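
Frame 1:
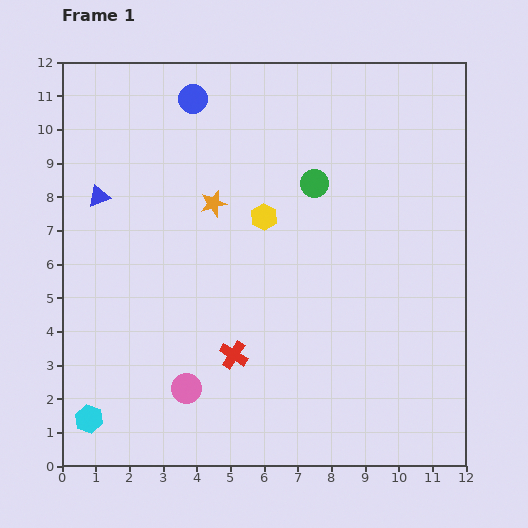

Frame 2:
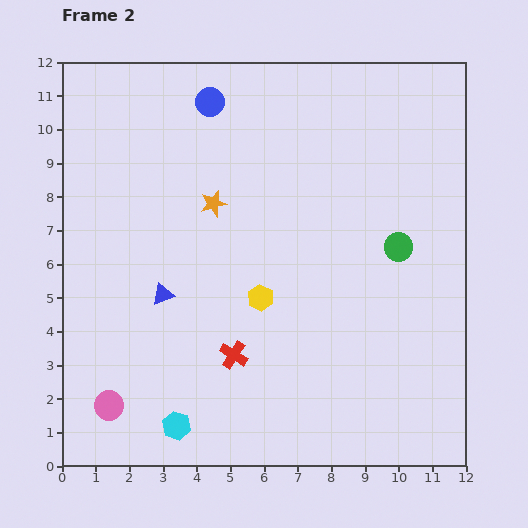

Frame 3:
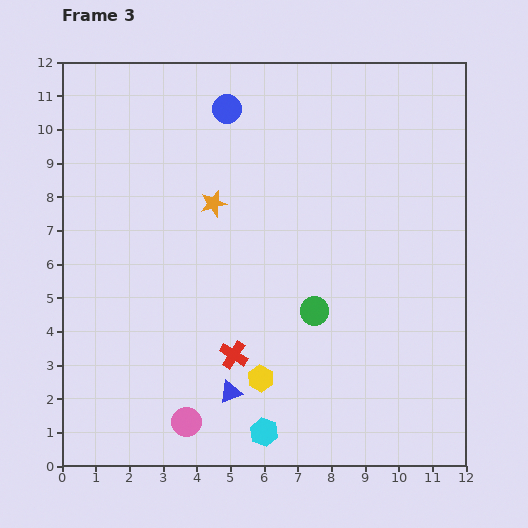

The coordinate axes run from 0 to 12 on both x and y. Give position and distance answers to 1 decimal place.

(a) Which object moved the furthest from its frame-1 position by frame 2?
the blue triangle

(moved 3.5; next 3.1)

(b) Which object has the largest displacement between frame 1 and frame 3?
the blue triangle

(moved 7.0; next 5.2)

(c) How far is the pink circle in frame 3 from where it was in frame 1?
1.0

The pink circle moved from (3.7, 2.3) to (3.7, 1.3), a distance of √(0.0² + 1.0²) ≈ 1.0.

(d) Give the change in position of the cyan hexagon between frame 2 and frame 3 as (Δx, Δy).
(2.6, -0.2)

The cyan hexagon was at (3.4, 1.2) in frame 2 and (6.0, 1.0) in frame 3.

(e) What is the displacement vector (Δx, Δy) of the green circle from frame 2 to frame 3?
(-2.5, -1.9)

The green circle was at (10.0, 6.5) in frame 2 and (7.5, 4.6) in frame 3.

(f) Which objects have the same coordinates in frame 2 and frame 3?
the orange star, the red cross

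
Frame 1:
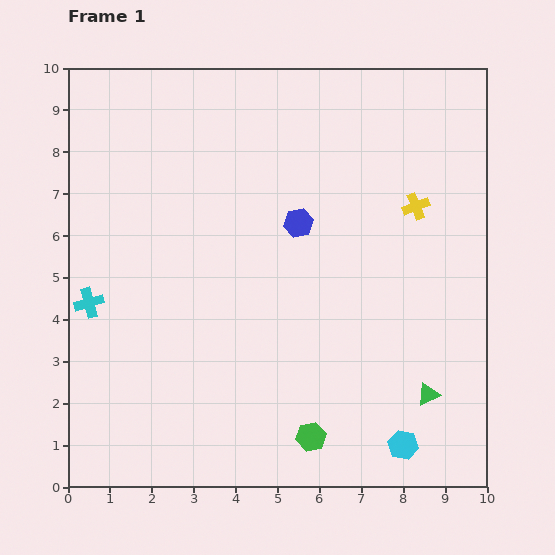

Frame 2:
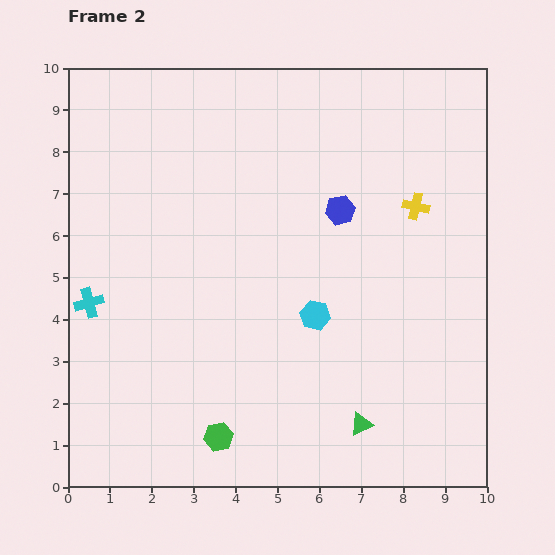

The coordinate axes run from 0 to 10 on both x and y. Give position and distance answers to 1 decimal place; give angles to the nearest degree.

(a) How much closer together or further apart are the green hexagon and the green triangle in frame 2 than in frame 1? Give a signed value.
+0.4

Distance in frame 1: 3.0. Distance in frame 2: 3.4.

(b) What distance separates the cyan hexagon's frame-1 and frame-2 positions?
3.7

The cyan hexagon moved from (8.0, 1.0) to (5.9, 4.1), a distance of √(2.1² + 3.1²) ≈ 3.7.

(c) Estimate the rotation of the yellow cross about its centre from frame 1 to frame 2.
34° clockwise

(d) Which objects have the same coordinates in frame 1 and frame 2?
the yellow cross, the cyan cross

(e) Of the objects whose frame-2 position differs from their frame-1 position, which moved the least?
the blue hexagon

(moved 1.0)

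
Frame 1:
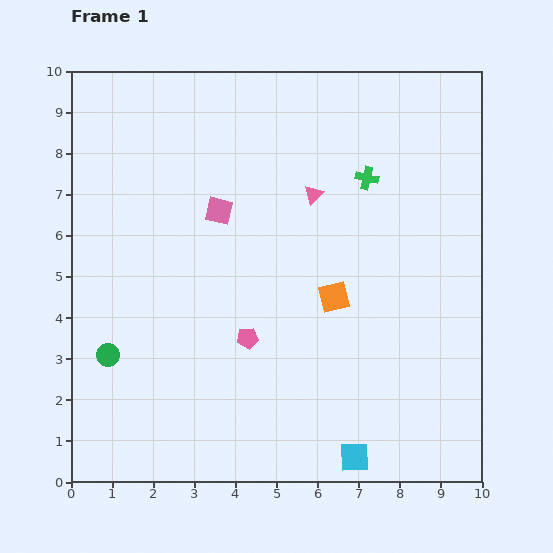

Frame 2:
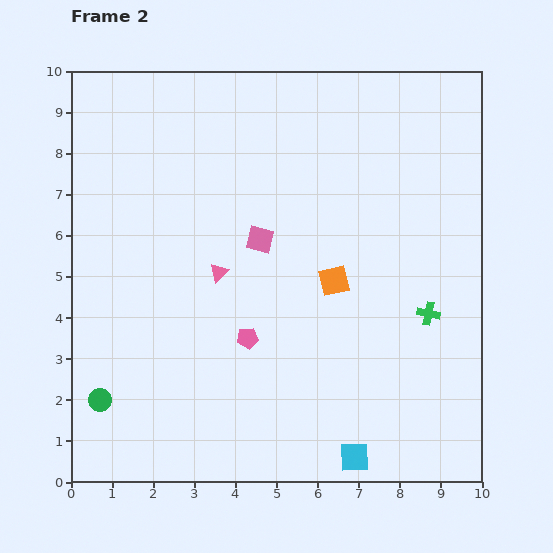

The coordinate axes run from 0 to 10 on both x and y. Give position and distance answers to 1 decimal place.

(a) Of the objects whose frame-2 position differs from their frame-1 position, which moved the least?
the orange square

(moved 0.4)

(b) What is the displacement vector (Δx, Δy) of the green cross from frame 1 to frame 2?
(1.5, -3.3)

The green cross was at (7.2, 7.4) in frame 1 and (8.7, 4.1) in frame 2.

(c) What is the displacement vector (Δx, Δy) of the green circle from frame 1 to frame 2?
(-0.2, -1.1)

The green circle was at (0.9, 3.1) in frame 1 and (0.7, 2.0) in frame 2.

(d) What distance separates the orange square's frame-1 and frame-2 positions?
0.4

The orange square moved from (6.4, 4.5) to (6.4, 4.9), a distance of √(0.0² + 0.4²) ≈ 0.4.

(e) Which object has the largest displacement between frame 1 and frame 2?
the green cross

(moved 3.6; next 3.0)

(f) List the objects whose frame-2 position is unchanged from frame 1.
the cyan square, the pink pentagon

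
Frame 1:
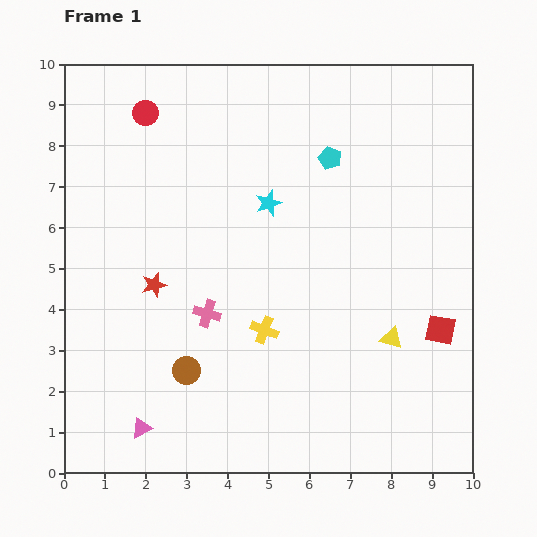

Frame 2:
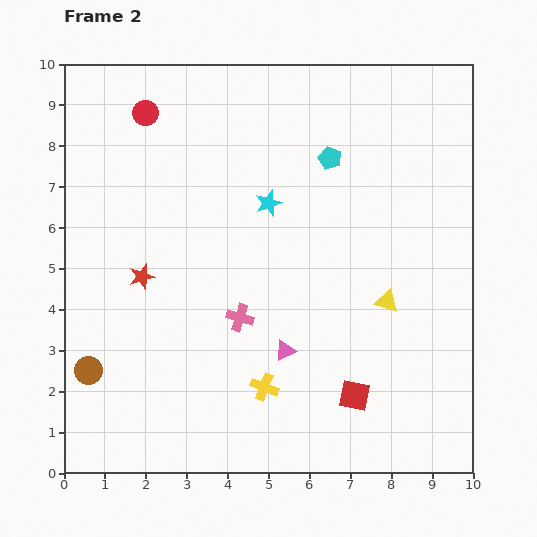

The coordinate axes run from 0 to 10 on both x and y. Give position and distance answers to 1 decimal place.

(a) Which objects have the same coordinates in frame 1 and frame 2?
the cyan pentagon, the red circle, the cyan star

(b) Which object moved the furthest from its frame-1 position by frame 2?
the pink triangle

(moved 4.0; next 2.6)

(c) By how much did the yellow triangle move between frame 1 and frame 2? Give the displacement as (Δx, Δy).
(-0.1, 0.9)

The yellow triangle was at (8.0, 3.3) in frame 1 and (7.9, 4.2) in frame 2.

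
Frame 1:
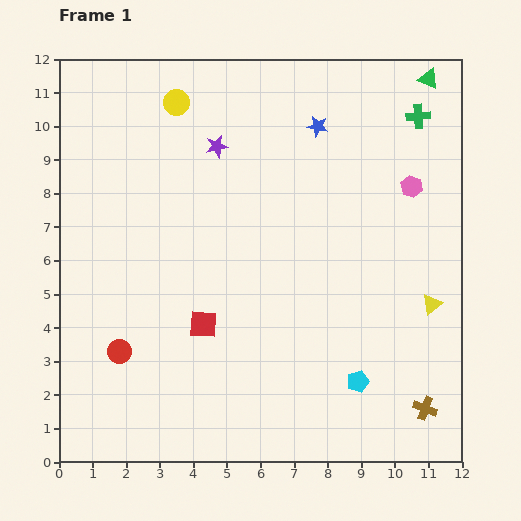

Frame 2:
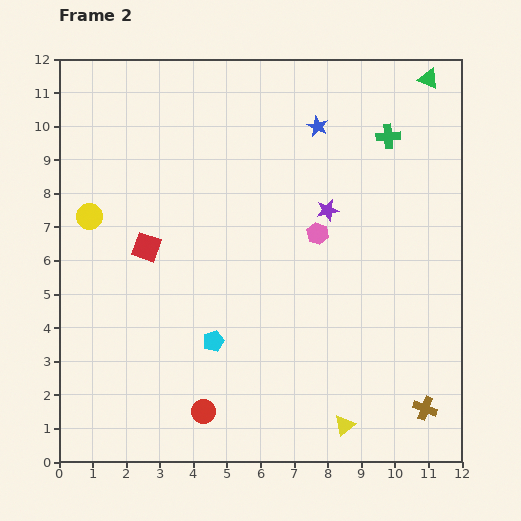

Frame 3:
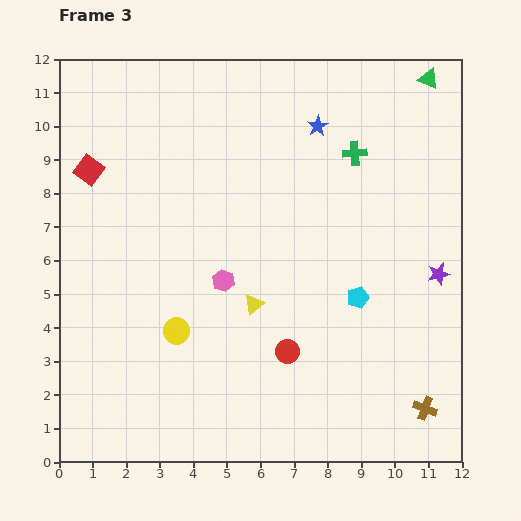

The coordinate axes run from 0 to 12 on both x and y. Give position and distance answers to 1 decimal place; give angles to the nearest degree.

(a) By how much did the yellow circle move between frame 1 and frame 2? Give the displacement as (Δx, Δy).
(-2.6, -3.4)

The yellow circle was at (3.5, 10.7) in frame 1 and (0.9, 7.3) in frame 2.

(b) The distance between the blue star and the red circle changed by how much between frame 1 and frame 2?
+0.3

Distance in frame 1: 8.9. Distance in frame 2: 9.2.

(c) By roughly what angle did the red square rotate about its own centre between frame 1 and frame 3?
33° clockwise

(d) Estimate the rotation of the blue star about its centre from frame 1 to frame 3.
31° clockwise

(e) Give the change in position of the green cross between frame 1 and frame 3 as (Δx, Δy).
(-1.9, -1.1)

The green cross was at (10.7, 10.3) in frame 1 and (8.8, 9.2) in frame 3.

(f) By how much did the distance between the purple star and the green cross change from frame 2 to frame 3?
+1.6

Distance in frame 2: 2.8. Distance in frame 3: 4.4.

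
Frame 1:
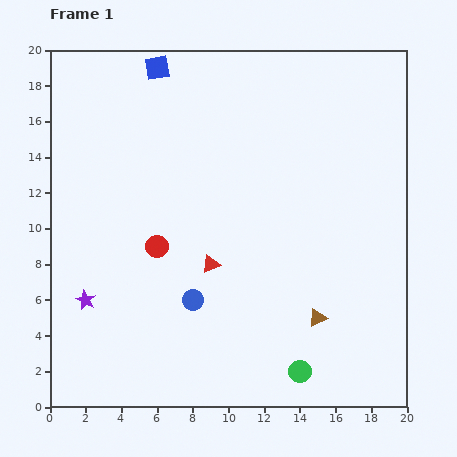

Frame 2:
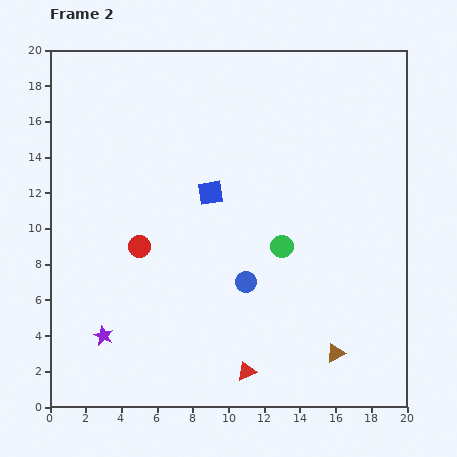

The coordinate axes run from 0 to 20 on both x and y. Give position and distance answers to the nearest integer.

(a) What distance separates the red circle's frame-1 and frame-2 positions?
1

The red circle moved from (6, 9) to (5, 9), a distance of √(1² + 0²) ≈ 1.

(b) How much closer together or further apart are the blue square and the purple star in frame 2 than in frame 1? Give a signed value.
-4

Distance in frame 1: 14. Distance in frame 2: 10.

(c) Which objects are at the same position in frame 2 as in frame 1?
none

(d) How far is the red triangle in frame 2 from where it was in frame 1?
6

The red triangle moved from (9, 8) to (11, 2), a distance of √(2² + 6²) ≈ 6.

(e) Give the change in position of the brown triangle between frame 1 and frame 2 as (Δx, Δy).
(1, -2)

The brown triangle was at (15, 5) in frame 1 and (16, 3) in frame 2.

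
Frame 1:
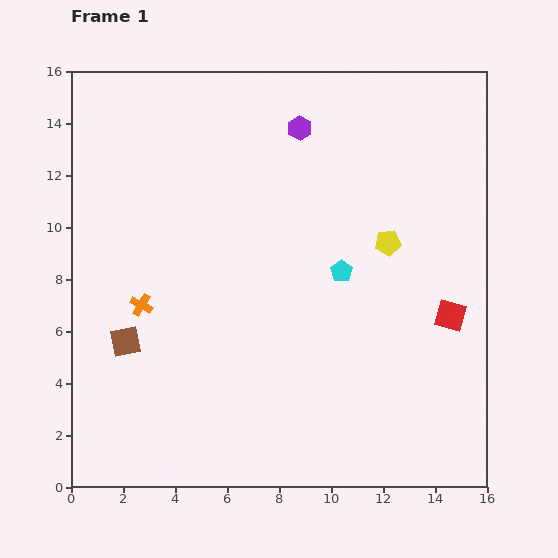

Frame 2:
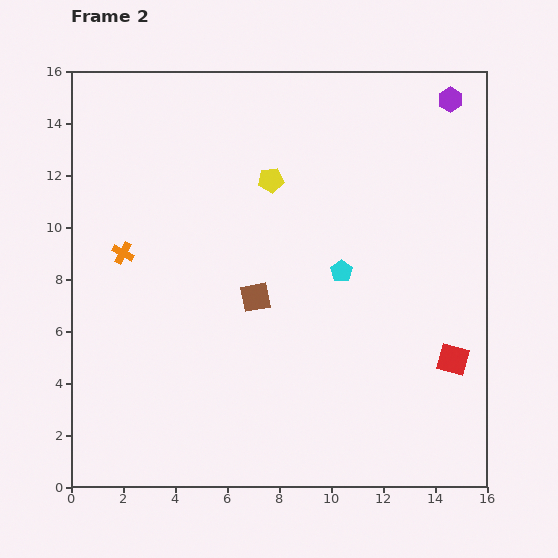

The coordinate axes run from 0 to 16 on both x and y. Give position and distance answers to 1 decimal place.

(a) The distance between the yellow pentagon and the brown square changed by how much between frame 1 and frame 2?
-6.3

Distance in frame 1: 10.8. Distance in frame 2: 4.5.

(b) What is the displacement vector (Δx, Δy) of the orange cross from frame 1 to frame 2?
(-0.7, 2.0)

The orange cross was at (2.7, 7.0) in frame 1 and (2.0, 9.0) in frame 2.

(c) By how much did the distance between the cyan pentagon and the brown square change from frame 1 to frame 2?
-5.3

Distance in frame 1: 8.7. Distance in frame 2: 3.4.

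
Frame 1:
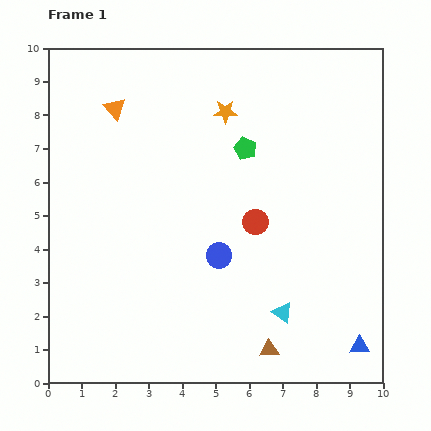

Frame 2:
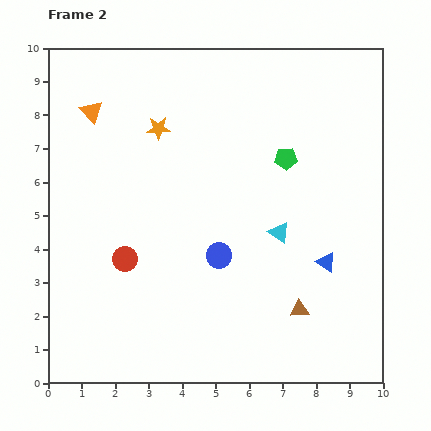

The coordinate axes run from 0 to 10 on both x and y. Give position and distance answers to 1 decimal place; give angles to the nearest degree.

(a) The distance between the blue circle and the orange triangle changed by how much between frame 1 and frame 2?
+0.3

Distance in frame 1: 5.4. Distance in frame 2: 5.7.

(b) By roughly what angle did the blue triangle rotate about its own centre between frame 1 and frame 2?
34° clockwise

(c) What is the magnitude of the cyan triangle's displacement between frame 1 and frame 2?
2.4

The cyan triangle moved from (7.0, 2.1) to (6.9, 4.5), a distance of √(0.1² + 2.4²) ≈ 2.4.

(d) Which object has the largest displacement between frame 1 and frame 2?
the red circle

(moved 4.1; next 2.7)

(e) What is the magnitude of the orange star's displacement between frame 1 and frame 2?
2.1

The orange star moved from (5.3, 8.1) to (3.3, 7.6), a distance of √(2.0² + 0.5²) ≈ 2.1.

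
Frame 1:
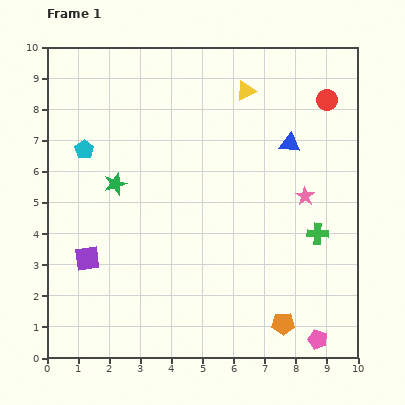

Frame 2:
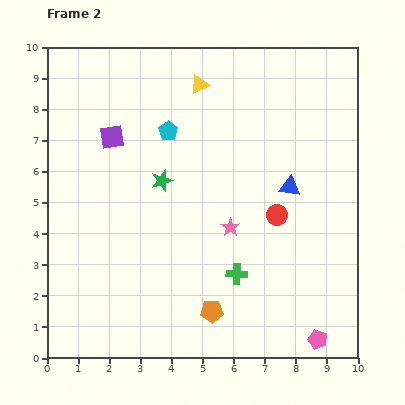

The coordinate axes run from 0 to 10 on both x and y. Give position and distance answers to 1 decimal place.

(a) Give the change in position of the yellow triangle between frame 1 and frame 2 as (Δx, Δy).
(-1.5, 0.2)

The yellow triangle was at (6.4, 8.6) in frame 1 and (4.9, 8.8) in frame 2.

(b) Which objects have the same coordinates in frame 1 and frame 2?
the pink pentagon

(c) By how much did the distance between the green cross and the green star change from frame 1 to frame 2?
-2.9

Distance in frame 1: 6.7. Distance in frame 2: 3.8.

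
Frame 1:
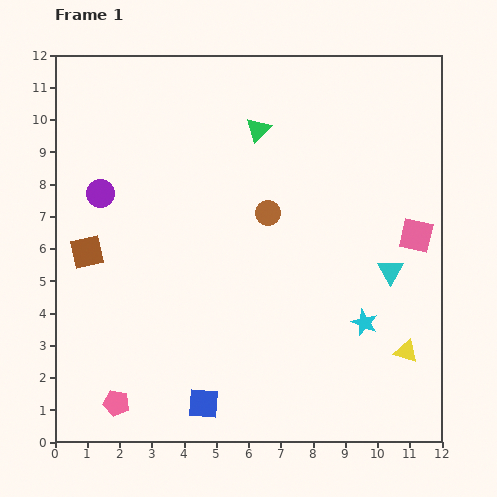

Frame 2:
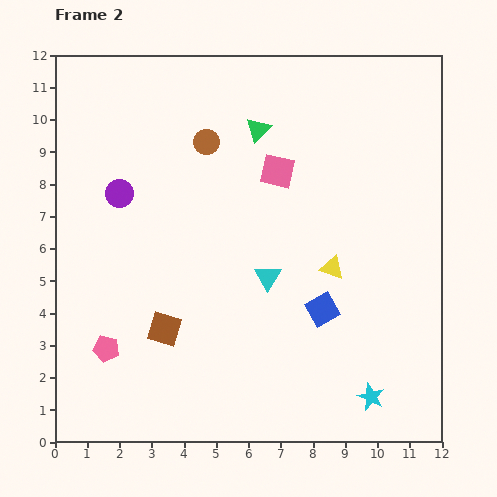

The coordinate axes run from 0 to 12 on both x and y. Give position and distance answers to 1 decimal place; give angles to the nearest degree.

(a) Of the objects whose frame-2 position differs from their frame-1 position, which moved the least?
the purple circle

(moved 0.6)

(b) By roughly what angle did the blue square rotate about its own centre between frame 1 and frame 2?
33° counter-clockwise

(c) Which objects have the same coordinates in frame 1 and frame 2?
the green triangle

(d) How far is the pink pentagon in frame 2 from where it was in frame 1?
1.7

The pink pentagon moved from (1.9, 1.2) to (1.6, 2.9), a distance of √(0.3² + 1.7²) ≈ 1.7.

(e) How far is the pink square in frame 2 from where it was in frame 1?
4.7

The pink square moved from (11.2, 6.4) to (6.9, 8.4), a distance of √(4.3² + 2.0²) ≈ 4.7.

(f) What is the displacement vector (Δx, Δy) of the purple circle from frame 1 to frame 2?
(0.6, 0.0)

The purple circle was at (1.4, 7.7) in frame 1 and (2.0, 7.7) in frame 2.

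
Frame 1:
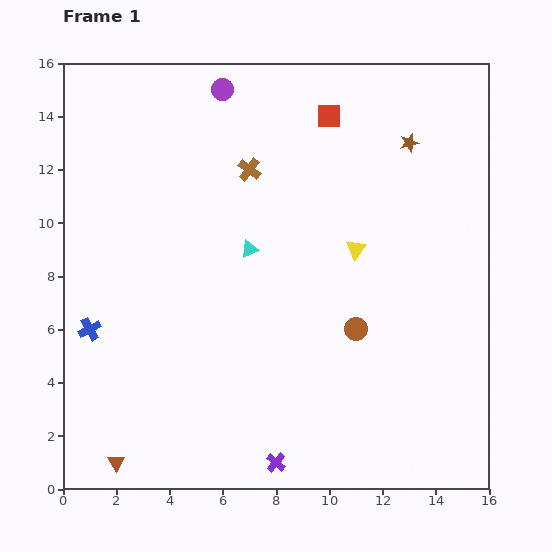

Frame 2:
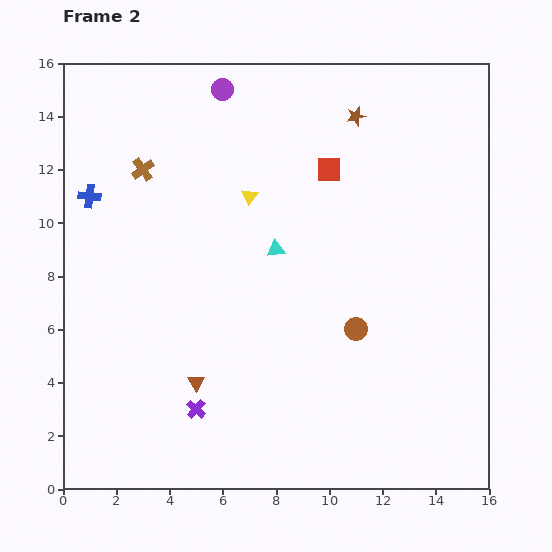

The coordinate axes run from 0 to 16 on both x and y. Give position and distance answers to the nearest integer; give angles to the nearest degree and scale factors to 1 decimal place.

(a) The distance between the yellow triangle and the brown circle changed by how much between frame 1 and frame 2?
+3

Distance in frame 1: 3. Distance in frame 2: 6.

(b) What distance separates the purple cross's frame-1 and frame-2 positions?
4

The purple cross moved from (8, 1) to (5, 3), a distance of √(3² + 2²) ≈ 4.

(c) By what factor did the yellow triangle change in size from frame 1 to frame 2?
0.8×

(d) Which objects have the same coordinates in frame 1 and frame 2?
the brown circle, the purple circle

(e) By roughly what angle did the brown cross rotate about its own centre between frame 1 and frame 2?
17° clockwise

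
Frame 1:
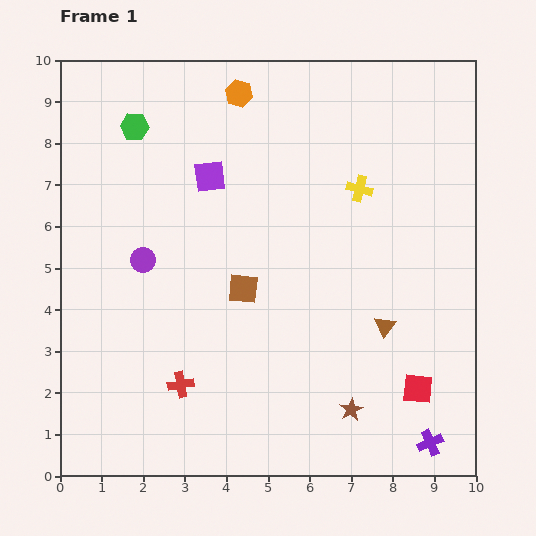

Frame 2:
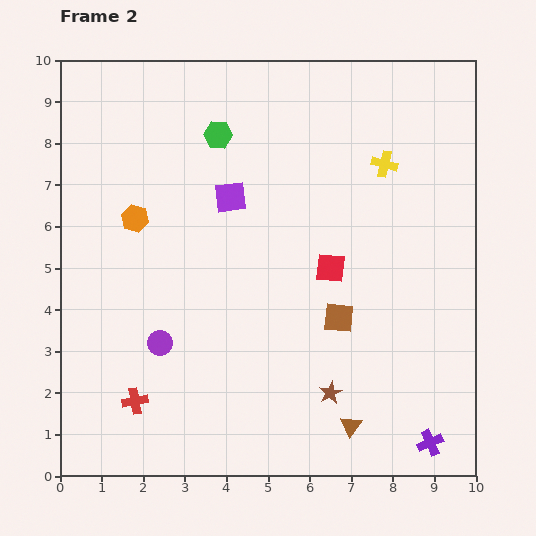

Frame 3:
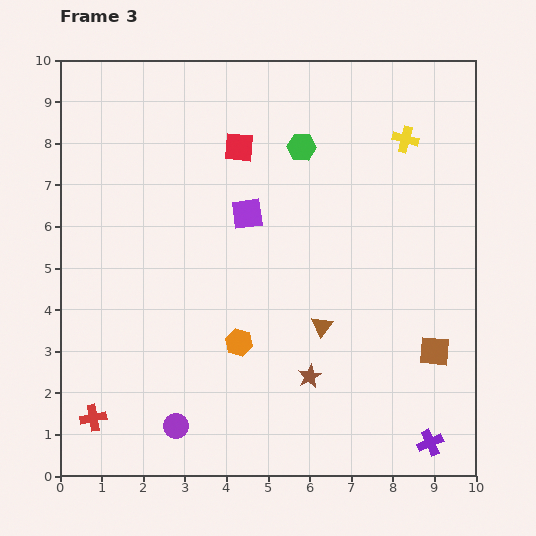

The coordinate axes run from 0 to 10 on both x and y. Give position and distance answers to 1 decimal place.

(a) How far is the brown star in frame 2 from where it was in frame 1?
0.6

The brown star moved from (7.0, 1.6) to (6.5, 2.0), a distance of √(0.5² + 0.4²) ≈ 0.6.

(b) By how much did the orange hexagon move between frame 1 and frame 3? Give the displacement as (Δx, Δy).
(0.0, -6.0)

The orange hexagon was at (4.3, 9.2) in frame 1 and (4.3, 3.2) in frame 3.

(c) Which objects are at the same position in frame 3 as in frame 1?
the purple cross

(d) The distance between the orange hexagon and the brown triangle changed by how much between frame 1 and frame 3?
-4.6

Distance in frame 1: 6.6. Distance in frame 3: 2.0.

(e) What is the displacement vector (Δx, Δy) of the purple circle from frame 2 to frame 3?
(0.4, -2.0)

The purple circle was at (2.4, 3.2) in frame 2 and (2.8, 1.2) in frame 3.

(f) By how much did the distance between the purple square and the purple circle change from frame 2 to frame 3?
+1.5

Distance in frame 2: 3.9. Distance in frame 3: 5.4.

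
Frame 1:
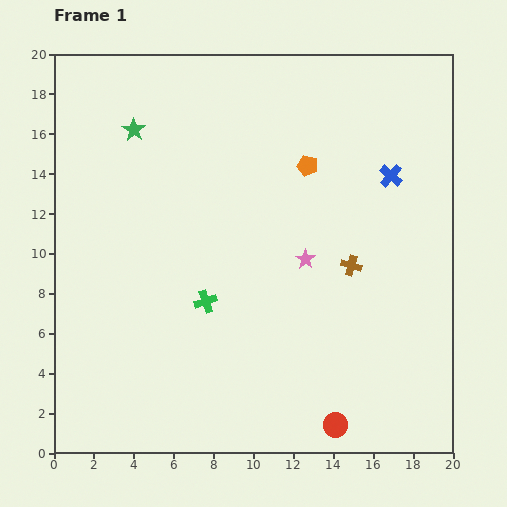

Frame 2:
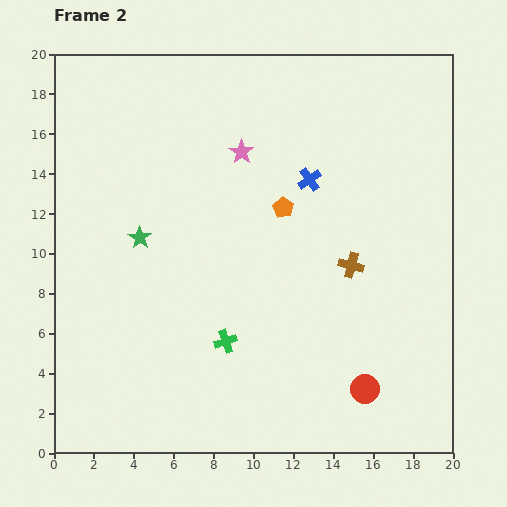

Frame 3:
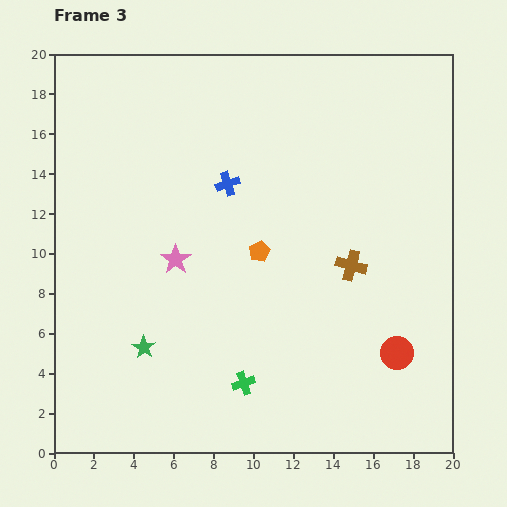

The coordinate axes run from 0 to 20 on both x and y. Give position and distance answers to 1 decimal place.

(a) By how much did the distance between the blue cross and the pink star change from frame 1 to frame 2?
-2.3

Distance in frame 1: 6.0. Distance in frame 2: 3.7.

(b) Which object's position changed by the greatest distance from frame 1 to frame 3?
the green star

(moved 10.9; next 8.2)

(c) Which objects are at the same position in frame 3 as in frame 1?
the brown cross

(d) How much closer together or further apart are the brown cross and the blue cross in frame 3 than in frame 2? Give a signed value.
+2.6

Distance in frame 2: 4.8. Distance in frame 3: 7.4.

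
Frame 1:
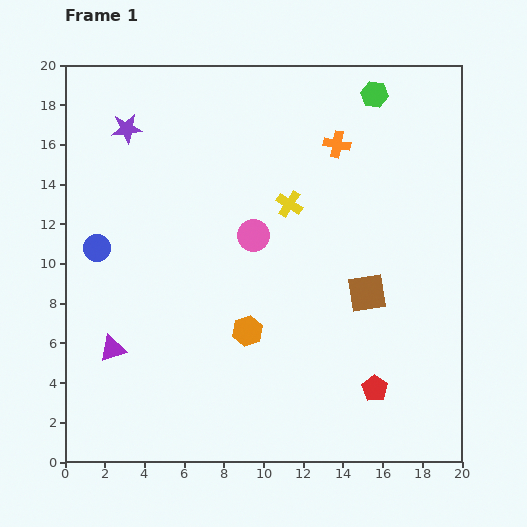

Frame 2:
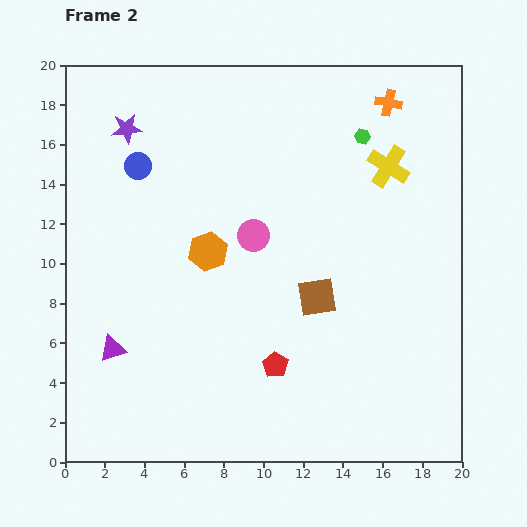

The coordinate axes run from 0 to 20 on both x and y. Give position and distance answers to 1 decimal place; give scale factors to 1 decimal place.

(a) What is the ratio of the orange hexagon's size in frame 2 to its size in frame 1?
1.3×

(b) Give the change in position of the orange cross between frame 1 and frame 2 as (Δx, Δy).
(2.6, 2.1)

The orange cross was at (13.7, 16.0) in frame 1 and (16.3, 18.1) in frame 2.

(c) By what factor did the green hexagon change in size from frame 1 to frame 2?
0.6×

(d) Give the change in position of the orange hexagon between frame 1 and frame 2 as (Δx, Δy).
(-2.0, 4.0)

The orange hexagon was at (9.2, 6.6) in frame 1 and (7.2, 10.6) in frame 2.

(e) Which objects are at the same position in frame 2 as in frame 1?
the purple star, the purple triangle, the pink circle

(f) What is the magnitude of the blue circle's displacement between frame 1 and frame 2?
4.6

The blue circle moved from (1.6, 10.8) to (3.7, 14.9), a distance of √(2.1² + 4.1²) ≈ 4.6.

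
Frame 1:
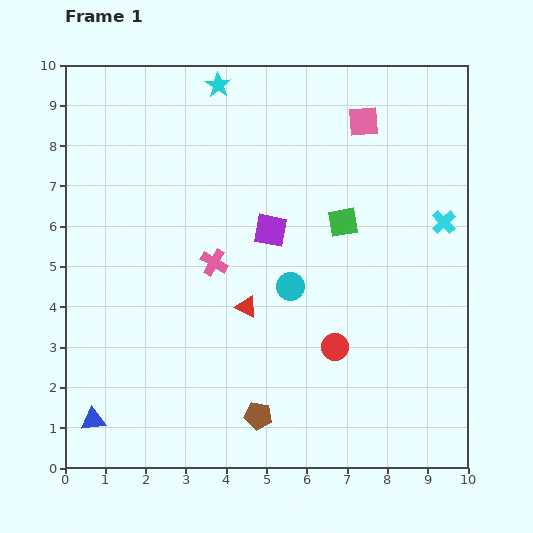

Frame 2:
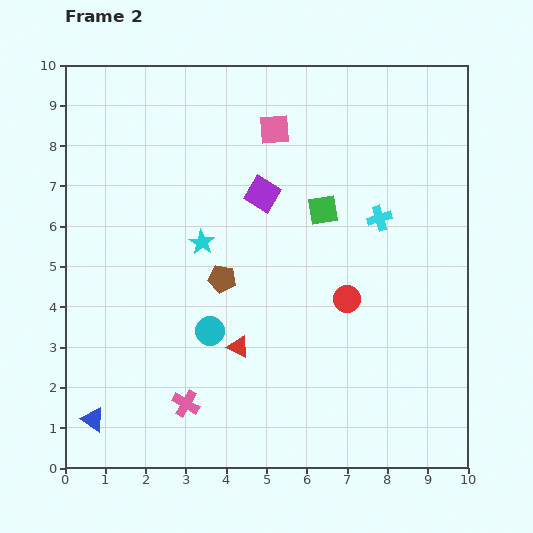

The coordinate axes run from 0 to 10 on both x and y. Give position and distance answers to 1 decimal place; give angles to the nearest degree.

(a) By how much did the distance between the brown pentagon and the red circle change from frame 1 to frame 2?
+0.6

Distance in frame 1: 2.5. Distance in frame 2: 3.1.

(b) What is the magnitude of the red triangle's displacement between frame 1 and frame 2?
1.0

The red triangle moved from (4.5, 4.0) to (4.3, 3.0), a distance of √(0.2² + 1.0²) ≈ 1.0.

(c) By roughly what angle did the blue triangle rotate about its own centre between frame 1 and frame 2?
39° clockwise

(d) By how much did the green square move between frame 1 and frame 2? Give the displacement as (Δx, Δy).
(-0.5, 0.3)

The green square was at (6.9, 6.1) in frame 1 and (6.4, 6.4) in frame 2.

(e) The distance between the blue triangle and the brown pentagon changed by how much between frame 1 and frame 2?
+0.6

Distance in frame 1: 4.1. Distance in frame 2: 4.7.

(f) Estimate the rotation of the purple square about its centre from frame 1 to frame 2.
19° clockwise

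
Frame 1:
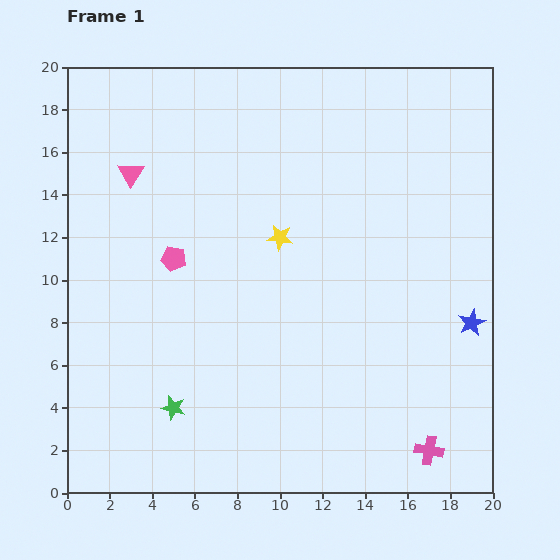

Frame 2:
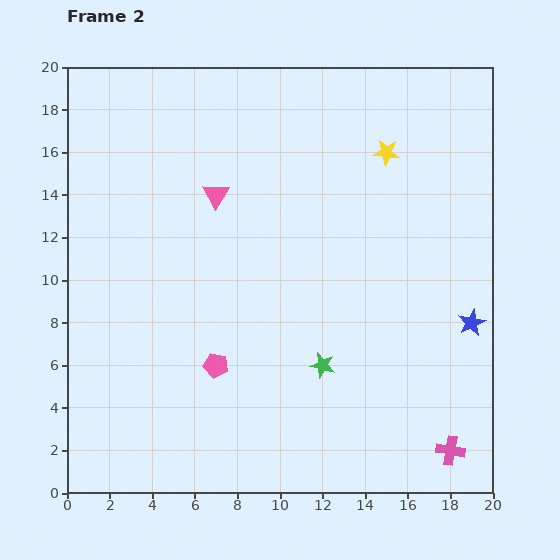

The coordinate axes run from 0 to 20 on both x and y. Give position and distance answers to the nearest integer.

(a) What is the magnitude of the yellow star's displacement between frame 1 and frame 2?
6

The yellow star moved from (10, 12) to (15, 16), a distance of √(5² + 4²) ≈ 6.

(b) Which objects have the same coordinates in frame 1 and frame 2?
the blue star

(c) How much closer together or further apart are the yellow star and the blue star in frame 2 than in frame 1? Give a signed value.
-1

Distance in frame 1: 10. Distance in frame 2: 9.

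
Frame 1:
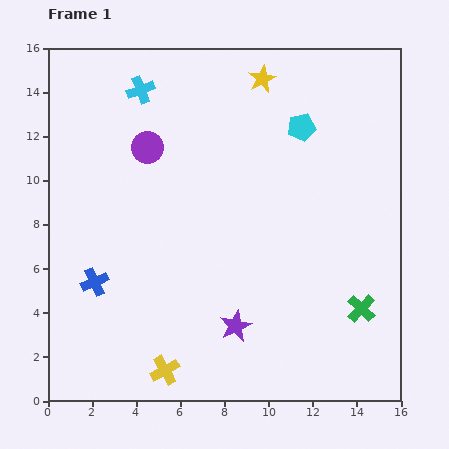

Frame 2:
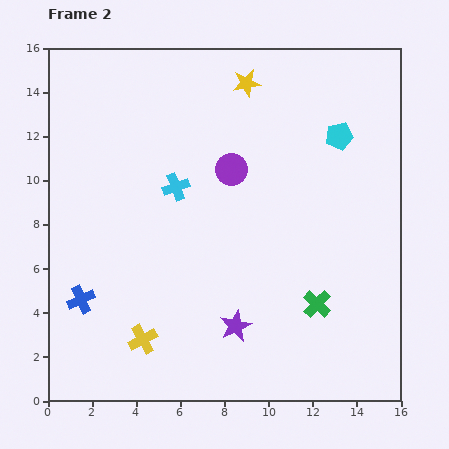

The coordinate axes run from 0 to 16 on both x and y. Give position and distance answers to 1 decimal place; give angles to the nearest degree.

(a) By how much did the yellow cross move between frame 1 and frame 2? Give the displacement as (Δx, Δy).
(-1.0, 1.4)

The yellow cross was at (5.3, 1.4) in frame 1 and (4.3, 2.8) in frame 2.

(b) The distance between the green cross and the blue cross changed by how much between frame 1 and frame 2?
-1.5

Distance in frame 1: 12.2. Distance in frame 2: 10.7.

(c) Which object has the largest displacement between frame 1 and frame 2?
the cyan cross

(moved 4.7; next 3.9)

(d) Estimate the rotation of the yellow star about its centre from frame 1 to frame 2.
18° clockwise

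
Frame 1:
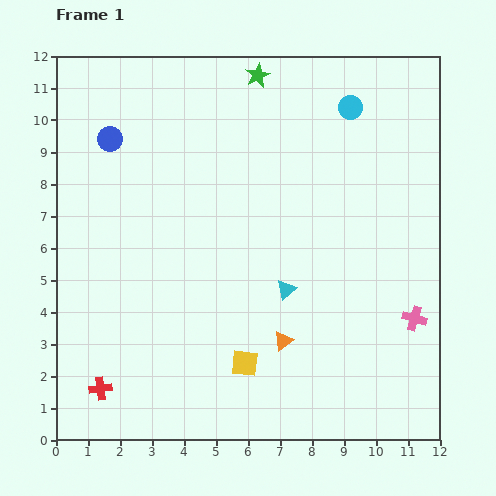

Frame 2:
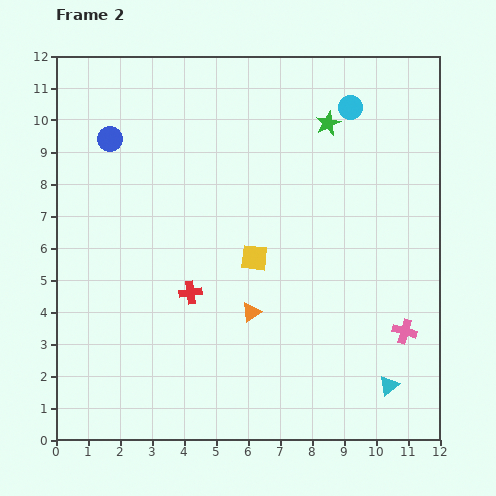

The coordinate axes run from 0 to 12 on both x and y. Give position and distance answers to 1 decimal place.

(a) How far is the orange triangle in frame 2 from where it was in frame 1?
1.3

The orange triangle moved from (7.1, 3.1) to (6.1, 4.0), a distance of √(1.0² + 0.9²) ≈ 1.3.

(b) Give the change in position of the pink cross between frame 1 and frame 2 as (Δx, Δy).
(-0.3, -0.4)

The pink cross was at (11.2, 3.8) in frame 1 and (10.9, 3.4) in frame 2.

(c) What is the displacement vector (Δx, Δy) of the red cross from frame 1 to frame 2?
(2.8, 3.0)

The red cross was at (1.4, 1.6) in frame 1 and (4.2, 4.6) in frame 2.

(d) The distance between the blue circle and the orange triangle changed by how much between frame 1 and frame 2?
-1.3

Distance in frame 1: 8.3. Distance in frame 2: 7.0.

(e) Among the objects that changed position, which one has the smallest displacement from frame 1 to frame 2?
the pink cross

(moved 0.5)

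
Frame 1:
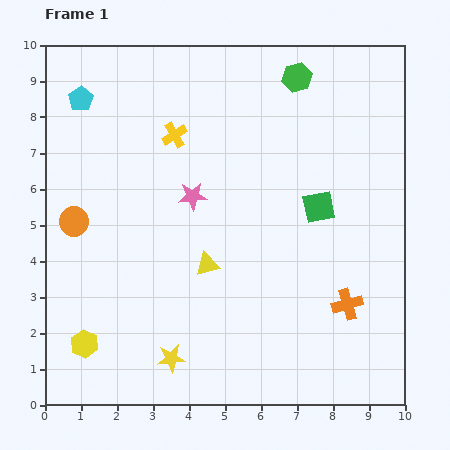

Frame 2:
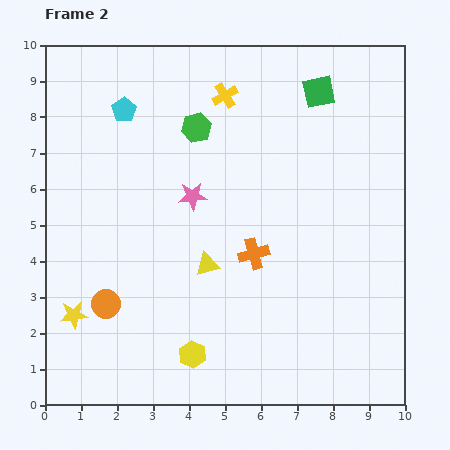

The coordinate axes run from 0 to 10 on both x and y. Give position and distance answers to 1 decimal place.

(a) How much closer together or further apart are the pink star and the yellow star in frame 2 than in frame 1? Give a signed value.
+0.2

Distance in frame 1: 4.5. Distance in frame 2: 4.7.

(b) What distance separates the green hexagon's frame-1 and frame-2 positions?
3.1

The green hexagon moved from (7.0, 9.1) to (4.2, 7.7), a distance of √(2.8² + 1.4²) ≈ 3.1.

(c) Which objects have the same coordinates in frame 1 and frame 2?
the pink star, the yellow triangle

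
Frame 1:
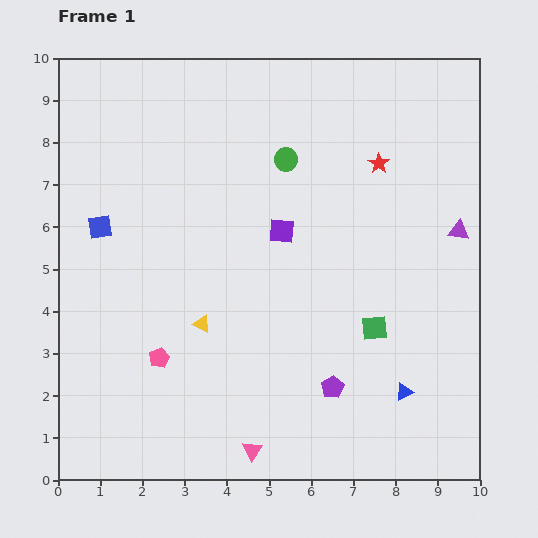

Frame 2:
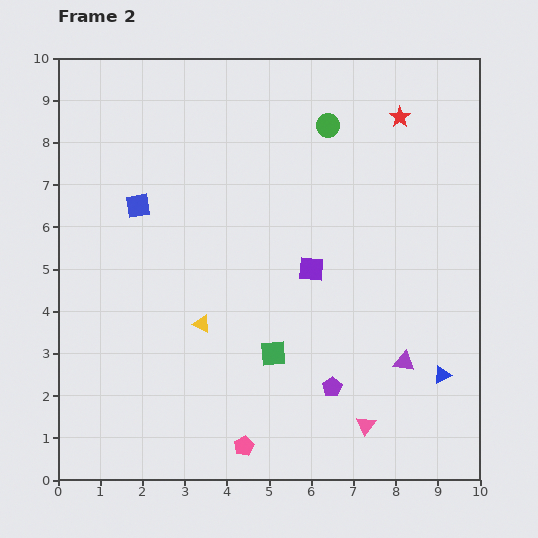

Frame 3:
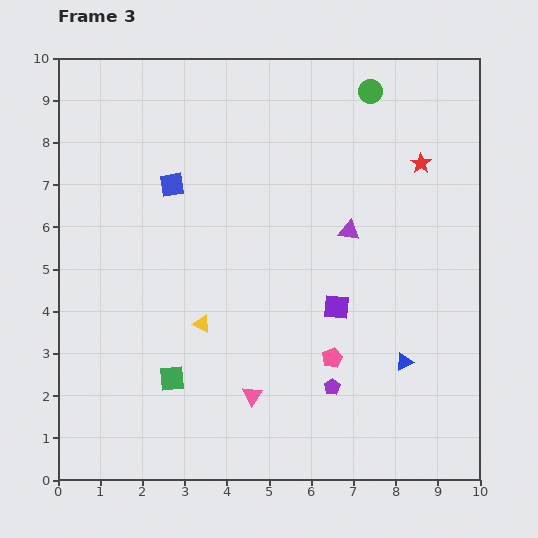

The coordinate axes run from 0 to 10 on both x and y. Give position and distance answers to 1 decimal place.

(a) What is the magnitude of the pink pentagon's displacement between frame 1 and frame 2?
2.9

The pink pentagon moved from (2.4, 2.9) to (4.4, 0.8), a distance of √(2.0² + 2.1²) ≈ 2.9.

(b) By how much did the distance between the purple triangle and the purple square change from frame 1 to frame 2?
-1.1

Distance in frame 1: 4.2. Distance in frame 2: 3.1.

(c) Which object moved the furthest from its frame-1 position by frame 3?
the green square

(moved 4.9; next 4.1)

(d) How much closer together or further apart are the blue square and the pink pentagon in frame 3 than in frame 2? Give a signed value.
-0.6

Distance in frame 2: 6.2. Distance in frame 3: 5.6.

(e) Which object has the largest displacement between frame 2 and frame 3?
the purple triangle

(moved 3.4; next 3.0)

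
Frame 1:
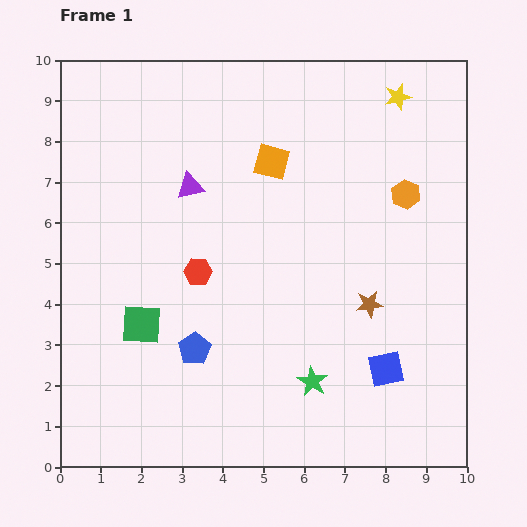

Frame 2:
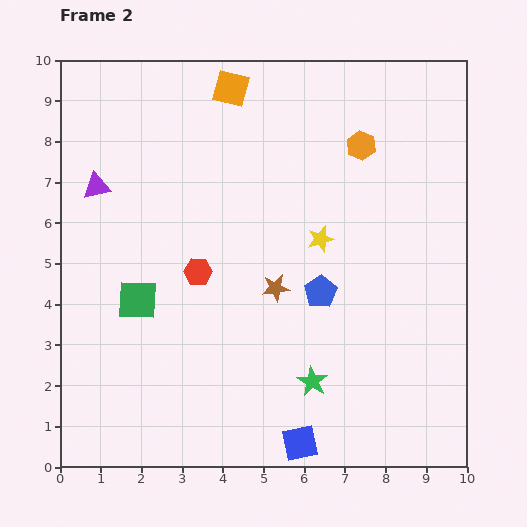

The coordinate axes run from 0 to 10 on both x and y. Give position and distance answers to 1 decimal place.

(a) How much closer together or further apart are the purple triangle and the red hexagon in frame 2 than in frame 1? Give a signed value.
+1.2

Distance in frame 1: 2.1. Distance in frame 2: 3.3.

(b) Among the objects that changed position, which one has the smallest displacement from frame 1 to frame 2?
the green square

(moved 0.6)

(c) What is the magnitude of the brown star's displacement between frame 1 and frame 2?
2.3

The brown star moved from (7.6, 4.0) to (5.3, 4.4), a distance of √(2.3² + 0.4²) ≈ 2.3.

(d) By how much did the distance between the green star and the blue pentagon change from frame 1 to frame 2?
-0.8

Distance in frame 1: 3.0. Distance in frame 2: 2.2.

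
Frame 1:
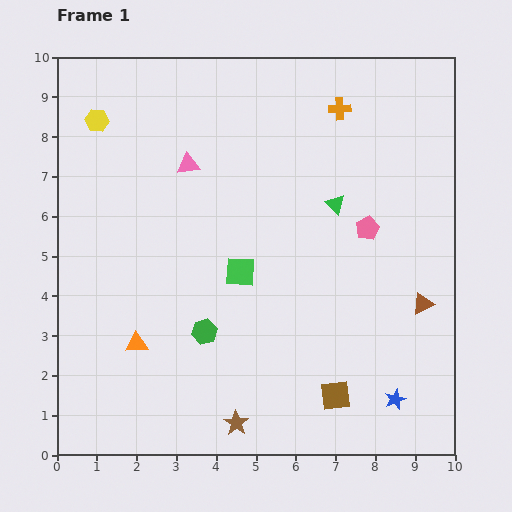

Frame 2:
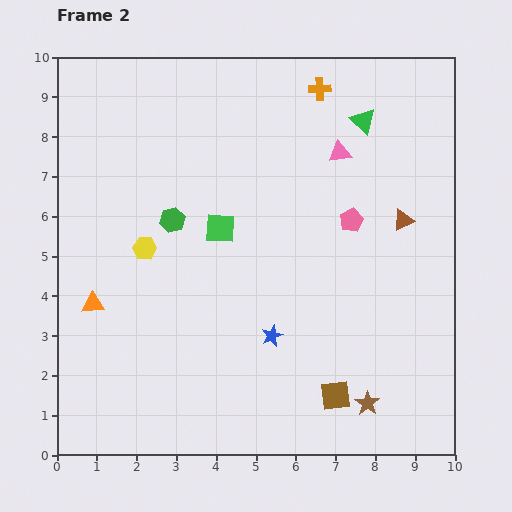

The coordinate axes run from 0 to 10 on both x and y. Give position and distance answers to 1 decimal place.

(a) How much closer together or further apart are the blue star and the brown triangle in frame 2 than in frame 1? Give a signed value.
+1.9

Distance in frame 1: 2.5. Distance in frame 2: 4.4.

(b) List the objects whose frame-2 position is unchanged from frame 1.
the brown square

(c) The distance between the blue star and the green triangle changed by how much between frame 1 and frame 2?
+0.8

Distance in frame 1: 5.1. Distance in frame 2: 5.9.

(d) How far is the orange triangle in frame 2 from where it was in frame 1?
1.5

The orange triangle moved from (2.0, 2.8) to (0.9, 3.8), a distance of √(1.1² + 1.0²) ≈ 1.5.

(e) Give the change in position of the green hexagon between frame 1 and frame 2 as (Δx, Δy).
(-0.8, 2.8)

The green hexagon was at (3.7, 3.1) in frame 1 and (2.9, 5.9) in frame 2.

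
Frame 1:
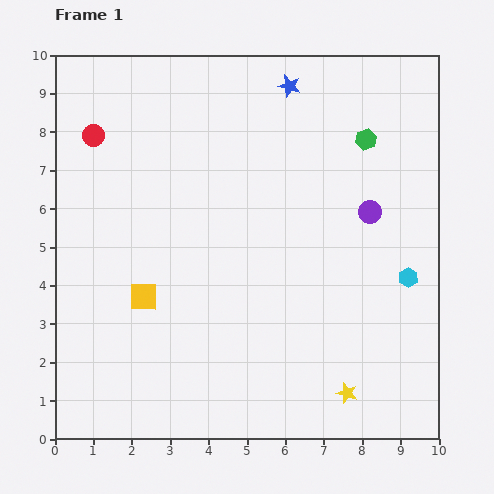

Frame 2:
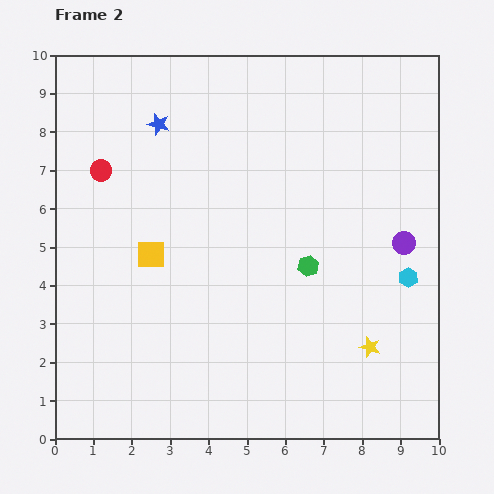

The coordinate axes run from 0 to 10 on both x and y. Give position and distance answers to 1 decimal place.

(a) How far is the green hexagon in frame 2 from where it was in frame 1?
3.6

The green hexagon moved from (8.1, 7.8) to (6.6, 4.5), a distance of √(1.5² + 3.3²) ≈ 3.6.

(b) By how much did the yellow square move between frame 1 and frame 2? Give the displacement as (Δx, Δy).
(0.2, 1.1)

The yellow square was at (2.3, 3.7) in frame 1 and (2.5, 4.8) in frame 2.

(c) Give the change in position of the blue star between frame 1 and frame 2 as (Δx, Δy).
(-3.4, -1.0)

The blue star was at (6.1, 9.2) in frame 1 and (2.7, 8.2) in frame 2.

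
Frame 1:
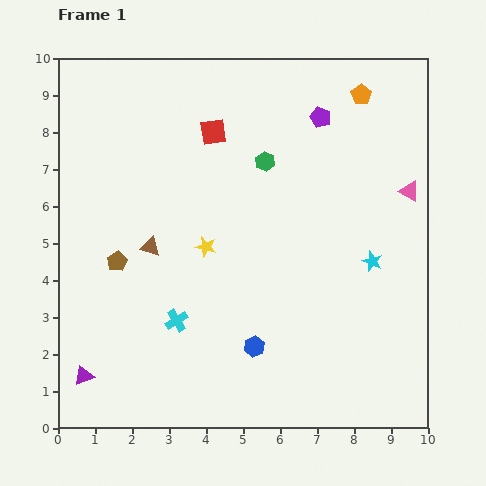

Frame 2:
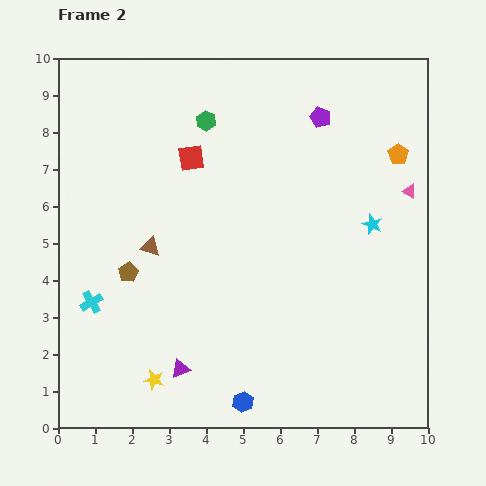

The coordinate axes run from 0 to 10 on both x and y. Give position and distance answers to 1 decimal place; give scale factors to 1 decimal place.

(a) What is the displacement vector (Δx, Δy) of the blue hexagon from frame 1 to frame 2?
(-0.3, -1.5)

The blue hexagon was at (5.3, 2.2) in frame 1 and (5.0, 0.7) in frame 2.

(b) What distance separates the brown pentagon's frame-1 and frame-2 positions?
0.4

The brown pentagon moved from (1.6, 4.5) to (1.9, 4.2), a distance of √(0.3² + 0.3²) ≈ 0.4.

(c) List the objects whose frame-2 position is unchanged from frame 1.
the purple pentagon, the pink triangle, the brown triangle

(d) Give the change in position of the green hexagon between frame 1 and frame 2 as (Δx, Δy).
(-1.6, 1.1)

The green hexagon was at (5.6, 7.2) in frame 1 and (4.0, 8.3) in frame 2.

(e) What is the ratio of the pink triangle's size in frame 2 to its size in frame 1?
0.7×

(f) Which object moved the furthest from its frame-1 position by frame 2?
the yellow star

(moved 3.9; next 2.6)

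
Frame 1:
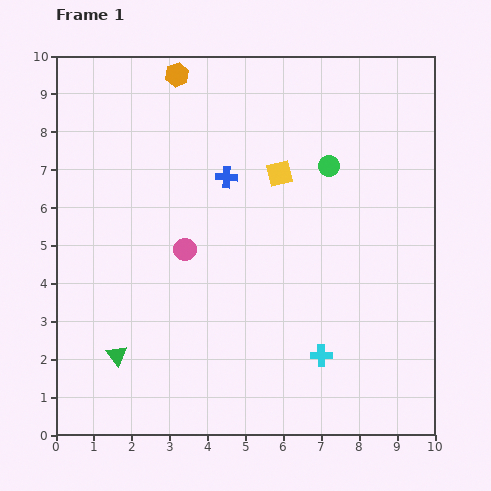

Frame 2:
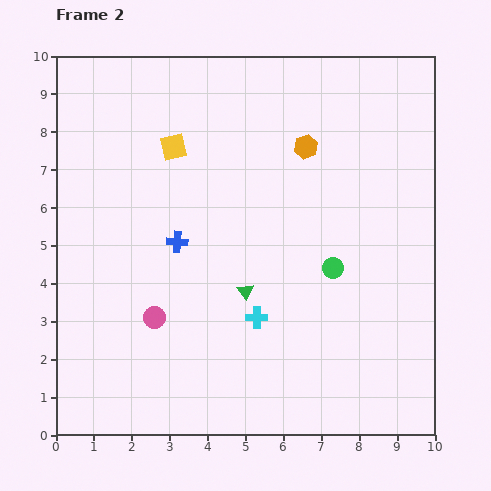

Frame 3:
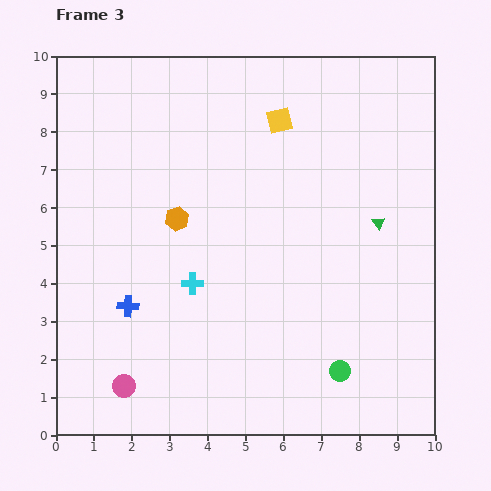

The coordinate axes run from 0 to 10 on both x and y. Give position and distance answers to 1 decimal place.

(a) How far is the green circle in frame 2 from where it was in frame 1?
2.7

The green circle moved from (7.2, 7.1) to (7.3, 4.4), a distance of √(0.1² + 2.7²) ≈ 2.7.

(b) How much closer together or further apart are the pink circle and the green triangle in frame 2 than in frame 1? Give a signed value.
-0.8

Distance in frame 1: 3.3. Distance in frame 2: 2.5.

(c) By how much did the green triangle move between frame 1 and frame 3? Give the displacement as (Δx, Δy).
(6.9, 3.5)

The green triangle was at (1.6, 2.1) in frame 1 and (8.5, 5.6) in frame 3.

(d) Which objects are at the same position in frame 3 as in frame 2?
none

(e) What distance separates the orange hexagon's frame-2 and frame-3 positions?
3.9

The orange hexagon moved from (6.6, 7.6) to (3.2, 5.7), a distance of √(3.4² + 1.9²) ≈ 3.9.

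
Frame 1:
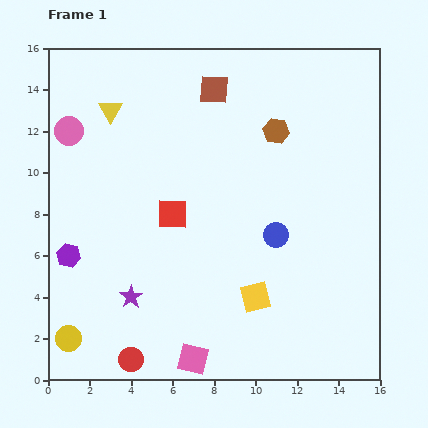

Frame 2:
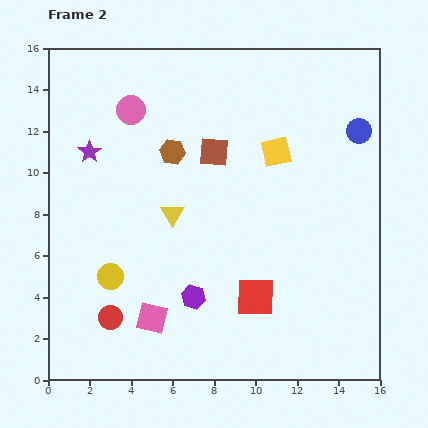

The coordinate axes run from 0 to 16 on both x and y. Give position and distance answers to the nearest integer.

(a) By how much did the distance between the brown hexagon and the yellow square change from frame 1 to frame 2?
-3

Distance in frame 1: 8. Distance in frame 2: 5.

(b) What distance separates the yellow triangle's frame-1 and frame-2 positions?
6

The yellow triangle moved from (3, 13) to (6, 8), a distance of √(3² + 5²) ≈ 6.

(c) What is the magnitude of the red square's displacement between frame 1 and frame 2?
6

The red square moved from (6, 8) to (10, 4), a distance of √(4² + 4²) ≈ 6.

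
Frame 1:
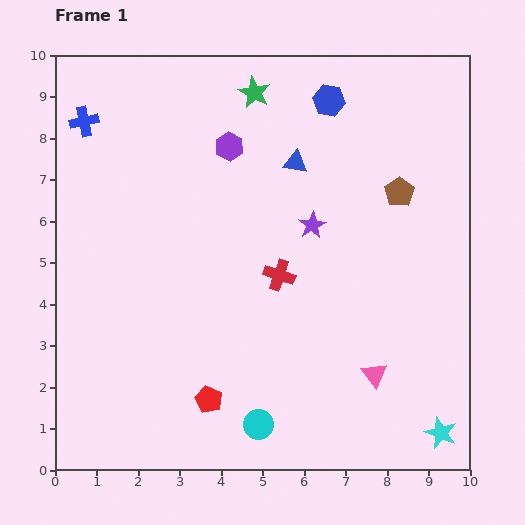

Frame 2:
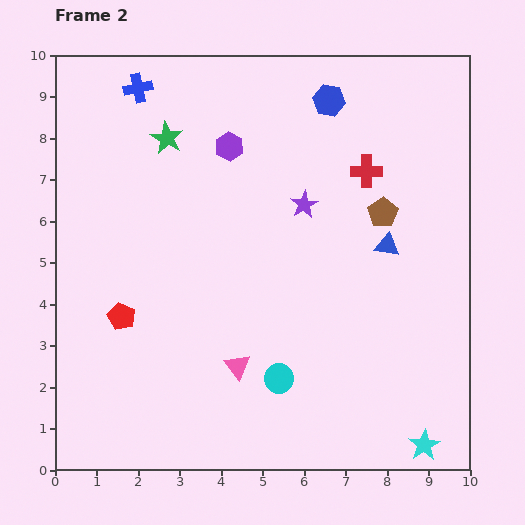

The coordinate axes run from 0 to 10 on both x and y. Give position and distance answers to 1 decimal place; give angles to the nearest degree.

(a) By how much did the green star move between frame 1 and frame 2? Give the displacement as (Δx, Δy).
(-2.1, -1.1)

The green star was at (4.8, 9.1) in frame 1 and (2.7, 8.0) in frame 2.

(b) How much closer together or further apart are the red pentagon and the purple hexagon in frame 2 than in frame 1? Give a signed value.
-1.2

Distance in frame 1: 6.1. Distance in frame 2: 4.9.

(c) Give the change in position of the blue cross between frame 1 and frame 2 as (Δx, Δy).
(1.3, 0.8)

The blue cross was at (0.7, 8.4) in frame 1 and (2.0, 9.2) in frame 2.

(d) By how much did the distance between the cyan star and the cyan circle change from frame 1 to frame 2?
-0.6

Distance in frame 1: 4.4. Distance in frame 2: 3.8.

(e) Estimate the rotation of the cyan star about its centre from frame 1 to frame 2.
19° clockwise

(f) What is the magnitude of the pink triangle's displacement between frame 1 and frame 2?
3.3

The pink triangle moved from (7.7, 2.3) to (4.4, 2.5), a distance of √(3.3² + 0.2²) ≈ 3.3.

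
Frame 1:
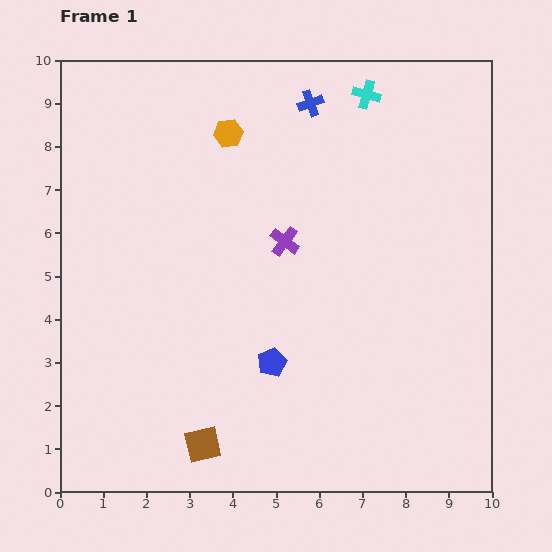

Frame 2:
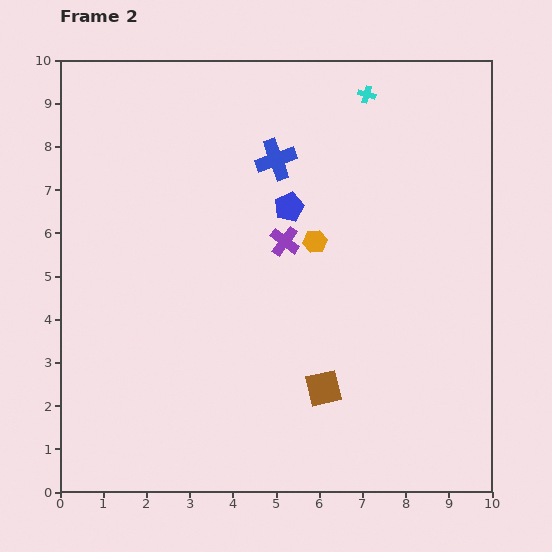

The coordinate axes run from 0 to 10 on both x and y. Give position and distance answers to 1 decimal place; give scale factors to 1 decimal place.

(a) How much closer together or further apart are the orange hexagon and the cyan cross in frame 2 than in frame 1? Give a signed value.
+0.3

Distance in frame 1: 3.3. Distance in frame 2: 3.6.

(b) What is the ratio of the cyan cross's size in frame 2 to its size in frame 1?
0.6×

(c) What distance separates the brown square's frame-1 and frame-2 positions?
3.1

The brown square moved from (3.3, 1.1) to (6.1, 2.4), a distance of √(2.8² + 1.3²) ≈ 3.1.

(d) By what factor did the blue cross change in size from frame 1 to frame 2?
1.6×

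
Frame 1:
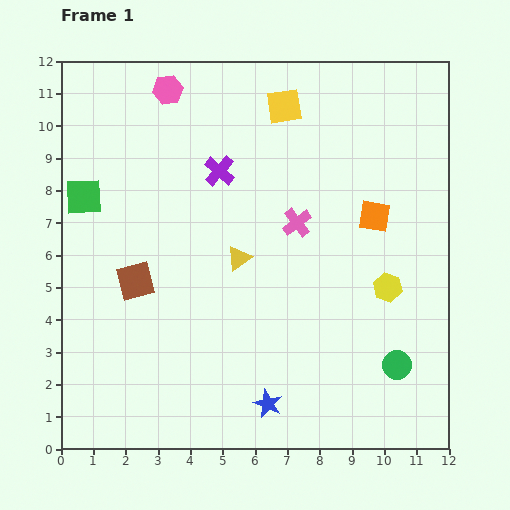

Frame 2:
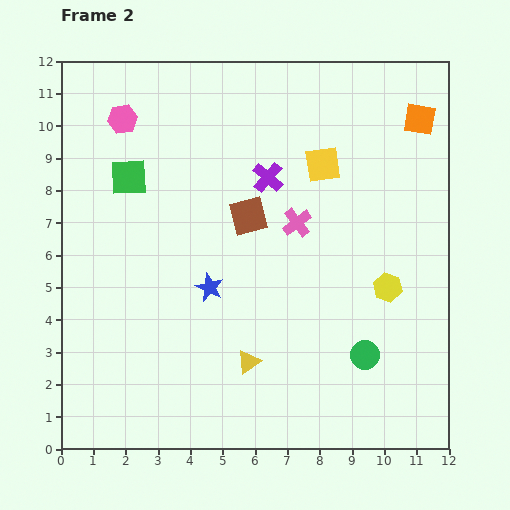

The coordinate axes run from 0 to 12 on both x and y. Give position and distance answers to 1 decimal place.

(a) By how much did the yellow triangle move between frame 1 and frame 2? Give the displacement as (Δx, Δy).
(0.3, -3.2)

The yellow triangle was at (5.5, 5.9) in frame 1 and (5.8, 2.7) in frame 2.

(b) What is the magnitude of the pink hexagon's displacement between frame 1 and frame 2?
1.7

The pink hexagon moved from (3.3, 11.1) to (1.9, 10.2), a distance of √(1.4² + 0.9²) ≈ 1.7.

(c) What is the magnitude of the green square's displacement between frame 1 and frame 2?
1.5

The green square moved from (0.7, 7.8) to (2.1, 8.4), a distance of √(1.4² + 0.6²) ≈ 1.5.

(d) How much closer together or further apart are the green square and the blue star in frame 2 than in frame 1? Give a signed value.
-4.4

Distance in frame 1: 8.6. Distance in frame 2: 4.2.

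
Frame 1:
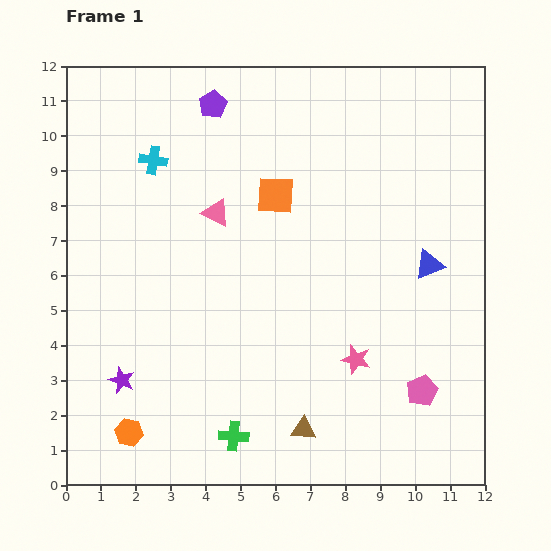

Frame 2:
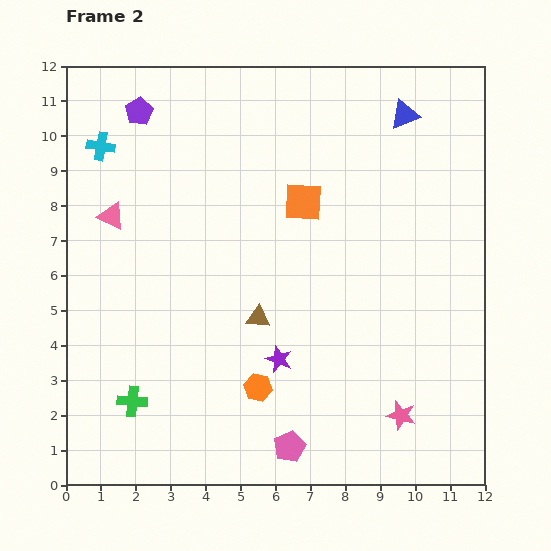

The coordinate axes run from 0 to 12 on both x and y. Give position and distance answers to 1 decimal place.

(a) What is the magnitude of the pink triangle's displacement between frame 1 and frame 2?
3.0

The pink triangle moved from (4.3, 7.8) to (1.3, 7.7), a distance of √(3.0² + 0.1²) ≈ 3.0.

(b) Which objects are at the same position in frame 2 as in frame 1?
none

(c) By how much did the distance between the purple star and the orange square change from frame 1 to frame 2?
-2.3

Distance in frame 1: 6.9. Distance in frame 2: 4.6.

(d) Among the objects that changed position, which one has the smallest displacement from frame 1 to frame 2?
the orange square

(moved 0.8)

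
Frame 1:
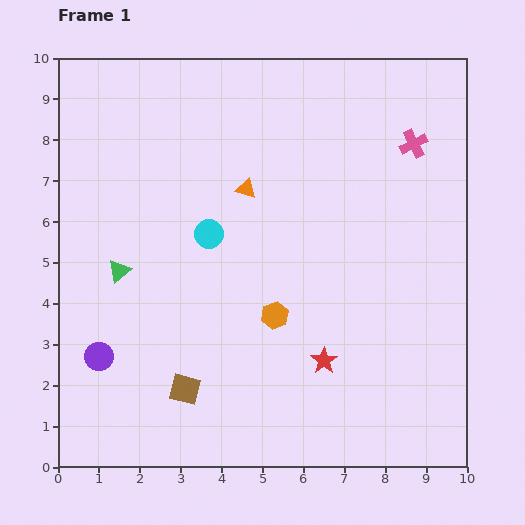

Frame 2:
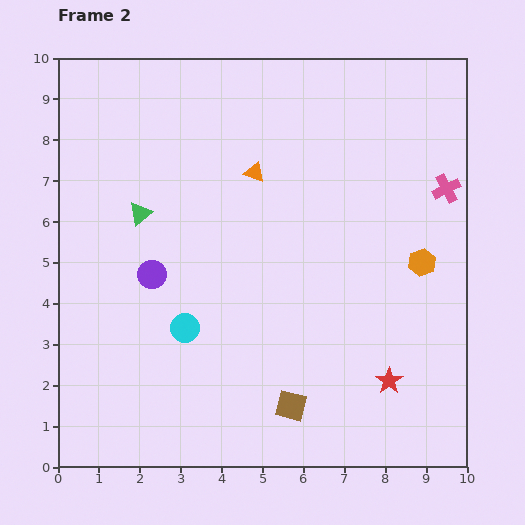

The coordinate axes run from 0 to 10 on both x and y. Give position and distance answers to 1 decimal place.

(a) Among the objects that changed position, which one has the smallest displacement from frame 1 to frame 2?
the orange triangle

(moved 0.4)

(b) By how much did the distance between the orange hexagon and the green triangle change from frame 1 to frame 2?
+3.0

Distance in frame 1: 4.0. Distance in frame 2: 7.0.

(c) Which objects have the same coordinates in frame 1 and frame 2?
none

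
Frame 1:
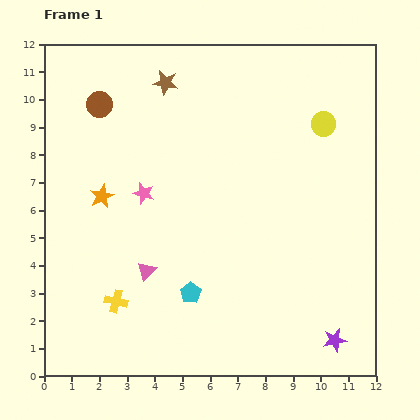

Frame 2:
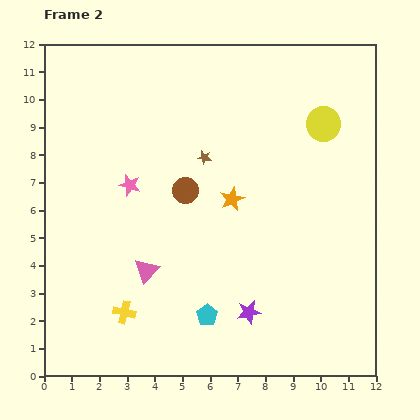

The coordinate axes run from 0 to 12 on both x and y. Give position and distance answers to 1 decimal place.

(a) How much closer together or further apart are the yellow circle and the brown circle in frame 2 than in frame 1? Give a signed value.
-2.6

Distance in frame 1: 8.1. Distance in frame 2: 5.5.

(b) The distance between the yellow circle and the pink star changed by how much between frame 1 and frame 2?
+0.3

Distance in frame 1: 7.0. Distance in frame 2: 7.3.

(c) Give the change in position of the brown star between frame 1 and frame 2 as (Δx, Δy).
(1.4, -2.7)

The brown star was at (4.4, 10.6) in frame 1 and (5.8, 7.9) in frame 2.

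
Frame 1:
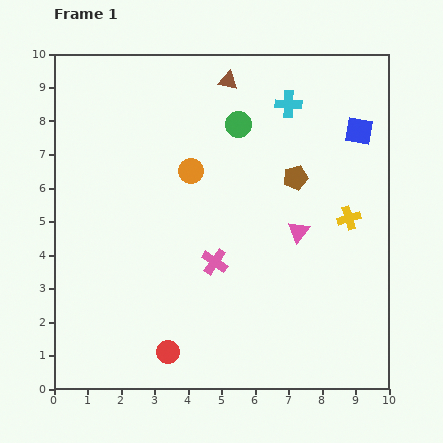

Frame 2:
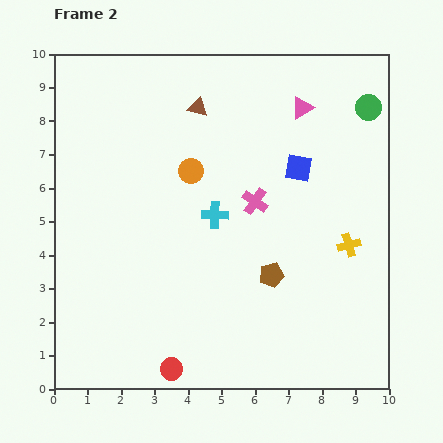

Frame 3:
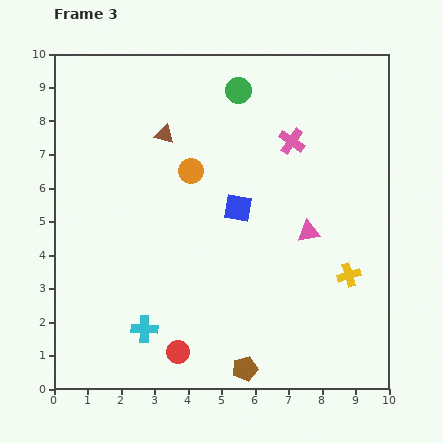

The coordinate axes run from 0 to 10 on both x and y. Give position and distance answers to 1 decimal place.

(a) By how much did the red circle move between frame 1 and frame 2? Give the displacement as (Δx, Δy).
(0.1, -0.5)

The red circle was at (3.4, 1.1) in frame 1 and (3.5, 0.6) in frame 2.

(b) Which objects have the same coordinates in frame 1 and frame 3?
the orange circle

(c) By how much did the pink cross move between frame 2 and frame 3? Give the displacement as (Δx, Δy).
(1.1, 1.8)

The pink cross was at (6.0, 5.6) in frame 2 and (7.1, 7.4) in frame 3.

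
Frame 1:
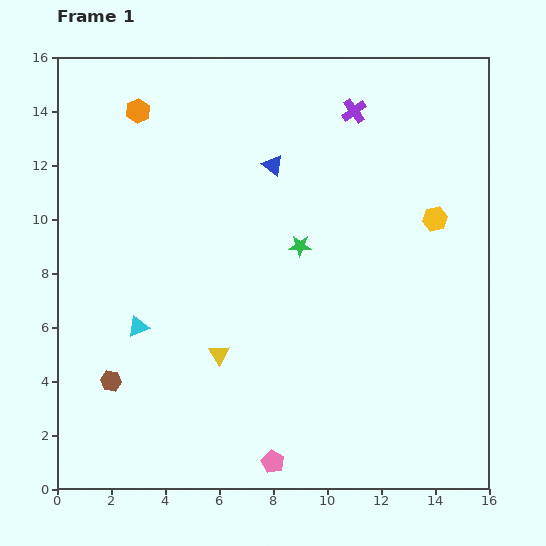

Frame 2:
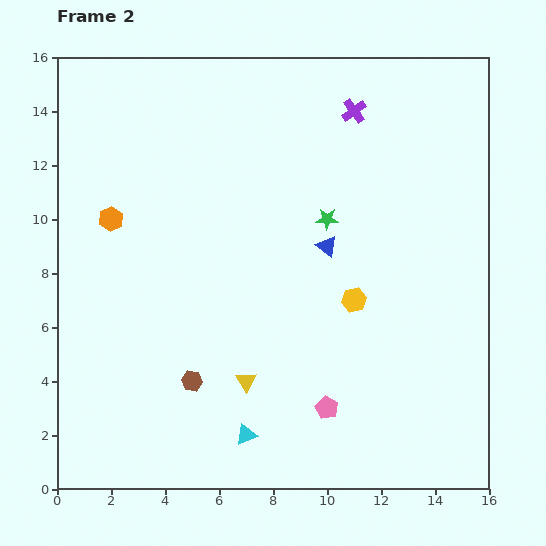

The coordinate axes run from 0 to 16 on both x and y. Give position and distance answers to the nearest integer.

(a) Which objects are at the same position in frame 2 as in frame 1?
the purple cross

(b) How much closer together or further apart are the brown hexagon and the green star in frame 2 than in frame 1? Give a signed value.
-1

Distance in frame 1: 9. Distance in frame 2: 8.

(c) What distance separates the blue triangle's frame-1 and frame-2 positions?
4

The blue triangle moved from (8, 12) to (10, 9), a distance of √(2² + 3²) ≈ 4.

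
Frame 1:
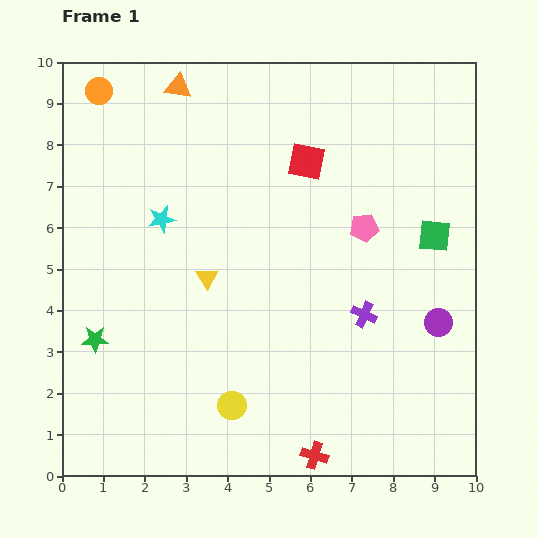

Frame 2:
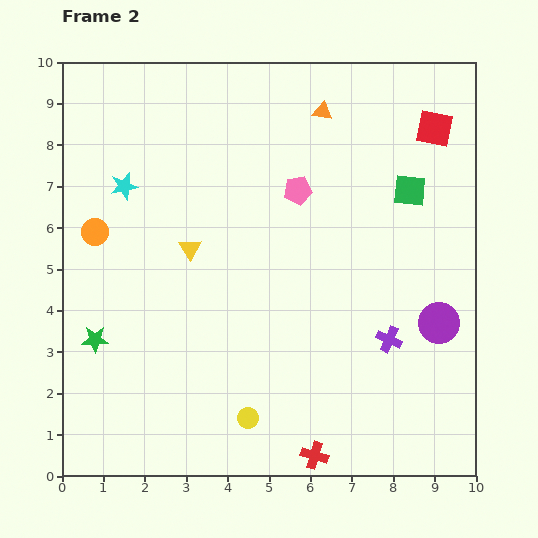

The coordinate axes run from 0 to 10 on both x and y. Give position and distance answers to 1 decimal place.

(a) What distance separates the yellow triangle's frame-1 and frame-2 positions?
0.8

The yellow triangle moved from (3.5, 4.8) to (3.1, 5.5), a distance of √(0.4² + 0.7²) ≈ 0.8.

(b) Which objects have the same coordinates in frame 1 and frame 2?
the green star, the red cross, the purple circle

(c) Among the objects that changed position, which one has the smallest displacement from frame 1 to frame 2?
the yellow circle

(moved 0.5)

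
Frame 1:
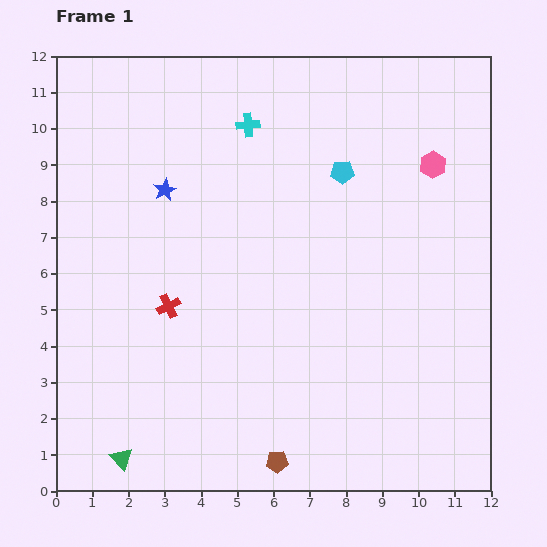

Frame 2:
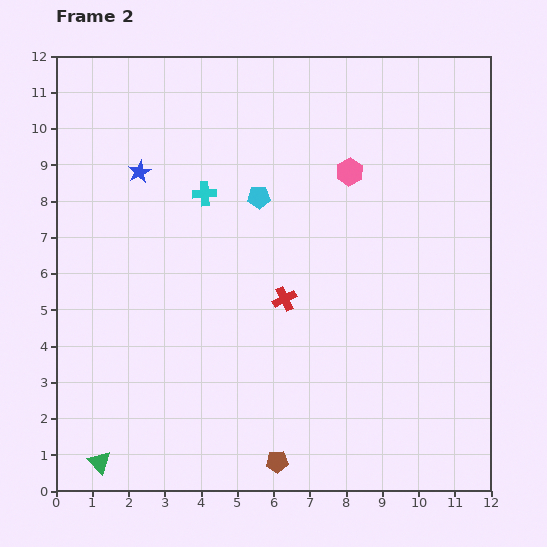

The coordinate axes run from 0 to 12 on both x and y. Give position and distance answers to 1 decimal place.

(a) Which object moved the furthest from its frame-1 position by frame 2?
the red cross

(moved 3.2; next 2.4)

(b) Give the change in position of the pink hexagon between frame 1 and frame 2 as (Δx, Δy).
(-2.3, -0.2)

The pink hexagon was at (10.4, 9.0) in frame 1 and (8.1, 8.8) in frame 2.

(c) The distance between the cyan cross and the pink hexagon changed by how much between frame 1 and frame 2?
-1.2

Distance in frame 1: 5.2. Distance in frame 2: 4.0.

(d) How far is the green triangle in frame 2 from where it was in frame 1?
0.6

The green triangle moved from (1.8, 0.9) to (1.2, 0.8), a distance of √(0.6² + 0.1²) ≈ 0.6.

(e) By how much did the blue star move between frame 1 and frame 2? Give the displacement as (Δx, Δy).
(-0.7, 0.5)

The blue star was at (3.0, 8.3) in frame 1 and (2.3, 8.8) in frame 2.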